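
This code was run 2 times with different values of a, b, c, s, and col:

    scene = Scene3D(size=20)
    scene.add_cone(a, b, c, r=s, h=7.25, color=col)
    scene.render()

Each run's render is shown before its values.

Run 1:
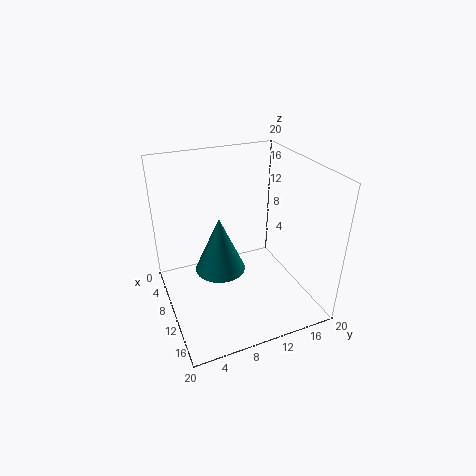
a = 12.25, b = 6.5, c = 7.5, s = 3.25, col = 'teal'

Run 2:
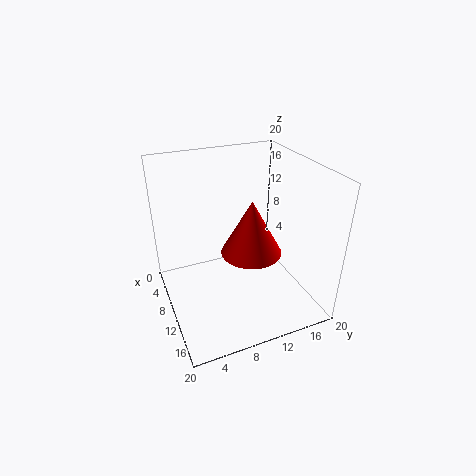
a = 12.75, b = 10.75, c = 9.25, s = 4, col = 'red'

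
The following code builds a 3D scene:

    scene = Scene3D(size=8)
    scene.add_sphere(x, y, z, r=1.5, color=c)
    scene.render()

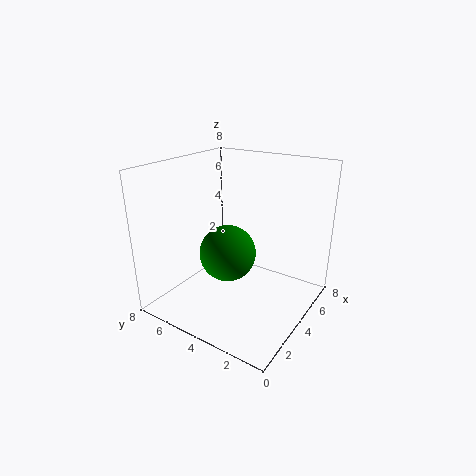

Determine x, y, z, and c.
x = 3
y = 4
z = 3.5
c = 'green'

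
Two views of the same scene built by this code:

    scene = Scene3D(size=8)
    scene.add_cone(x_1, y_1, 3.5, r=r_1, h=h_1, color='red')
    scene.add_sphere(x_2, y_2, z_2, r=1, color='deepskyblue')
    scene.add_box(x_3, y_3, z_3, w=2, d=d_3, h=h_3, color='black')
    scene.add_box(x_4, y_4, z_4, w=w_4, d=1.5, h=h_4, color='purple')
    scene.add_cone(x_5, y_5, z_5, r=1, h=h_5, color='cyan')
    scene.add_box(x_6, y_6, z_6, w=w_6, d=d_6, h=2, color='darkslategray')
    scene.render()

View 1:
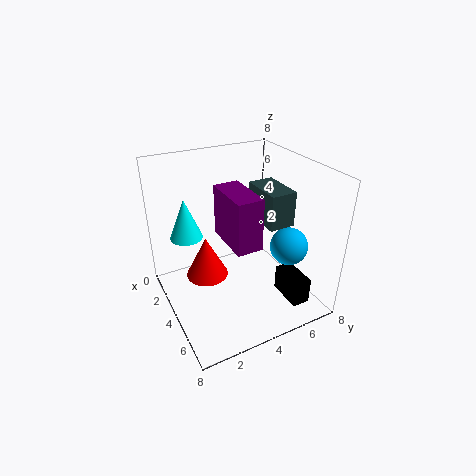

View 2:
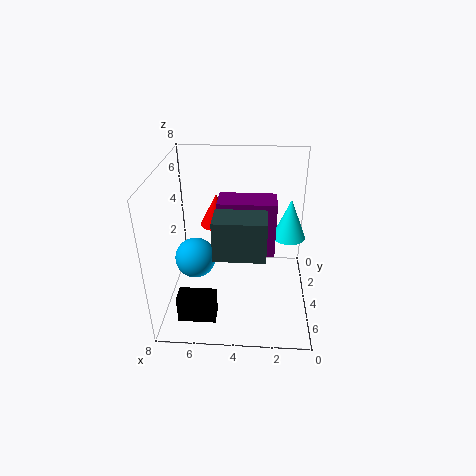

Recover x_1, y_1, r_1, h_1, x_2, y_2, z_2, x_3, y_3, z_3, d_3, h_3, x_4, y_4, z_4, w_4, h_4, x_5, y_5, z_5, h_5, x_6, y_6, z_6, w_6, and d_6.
x_1 = 5.5, y_1 = 1.5, r_1 = 1, h_1 = 2, x_2 = 6, y_2 = 6, z_2 = 4, x_3 = 5, y_3 = 6, z_3 = 0.5, d_3 = 1, h_3 = 1.5, x_4 = 2, y_4 = 3.5, z_4 = 3.5, w_4 = 3, h_4 = 3, x_5 = 1, y_5 = 2, z_5 = 3, h_5 = 2.5, x_6 = 2.5, y_6 = 5.5, z_6 = 4.5, w_6 = 2.5, d_6 = 1.5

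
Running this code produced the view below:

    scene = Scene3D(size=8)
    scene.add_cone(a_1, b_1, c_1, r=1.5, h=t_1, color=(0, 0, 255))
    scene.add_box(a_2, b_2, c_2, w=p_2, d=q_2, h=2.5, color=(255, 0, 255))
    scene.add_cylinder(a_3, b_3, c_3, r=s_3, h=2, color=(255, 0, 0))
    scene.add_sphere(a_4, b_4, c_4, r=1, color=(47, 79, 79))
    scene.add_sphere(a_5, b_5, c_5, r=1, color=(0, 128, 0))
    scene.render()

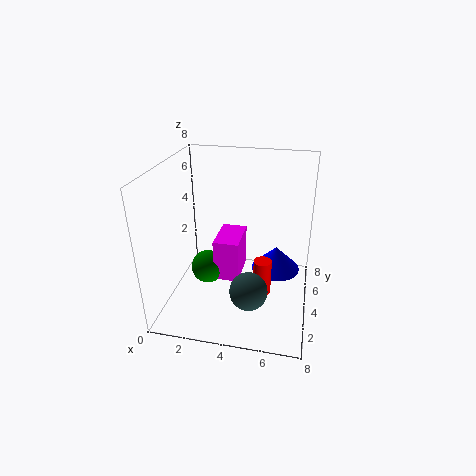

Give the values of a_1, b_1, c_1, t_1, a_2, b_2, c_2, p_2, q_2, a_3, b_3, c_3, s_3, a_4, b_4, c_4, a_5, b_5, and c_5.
a_1 = 6
b_1 = 6
c_1 = 1
t_1 = 1.5
a_2 = 2.5
b_2 = 4
c_2 = 1
p_2 = 1.5
q_2 = 2.5
a_3 = 5.5
b_3 = 3.5
c_3 = 1
s_3 = 0.5
a_4 = 5
b_4 = 2
c_4 = 2
a_5 = 2
b_5 = 4.5
c_5 = 1.5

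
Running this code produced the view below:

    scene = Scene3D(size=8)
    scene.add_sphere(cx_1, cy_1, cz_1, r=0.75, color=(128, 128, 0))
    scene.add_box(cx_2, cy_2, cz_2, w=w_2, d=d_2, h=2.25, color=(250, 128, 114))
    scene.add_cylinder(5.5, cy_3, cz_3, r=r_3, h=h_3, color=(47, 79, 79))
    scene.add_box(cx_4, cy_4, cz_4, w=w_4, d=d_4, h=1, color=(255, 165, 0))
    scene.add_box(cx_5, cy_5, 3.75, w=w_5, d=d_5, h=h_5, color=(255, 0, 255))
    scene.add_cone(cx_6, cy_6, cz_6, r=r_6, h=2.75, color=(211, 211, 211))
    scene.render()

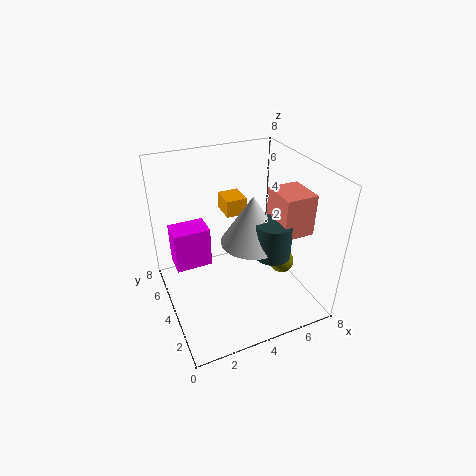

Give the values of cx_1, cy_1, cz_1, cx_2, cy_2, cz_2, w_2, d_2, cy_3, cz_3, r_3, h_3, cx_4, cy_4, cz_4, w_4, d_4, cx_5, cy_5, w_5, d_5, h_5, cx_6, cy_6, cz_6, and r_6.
cx_1 = 7; cy_1 = 4; cz_1 = 1.5; cx_2 = 5.75; cy_2 = 2; cz_2 = 4.5; w_2 = 1.75; d_2 = 2; cy_3 = 2.75; cz_3 = 3.25; r_3 = 1; h_3 = 2; cx_4 = 4; cy_4 = 5.5; cz_4 = 4.5; w_4 = 1.25; d_4 = 1.5; cx_5 = 0.25; cy_5 = 2.75; w_5 = 1.75; d_5 = 1.25; h_5 = 2; cx_6 = 4.75; cy_6 = 3.75; cz_6 = 3.75; r_6 = 1.75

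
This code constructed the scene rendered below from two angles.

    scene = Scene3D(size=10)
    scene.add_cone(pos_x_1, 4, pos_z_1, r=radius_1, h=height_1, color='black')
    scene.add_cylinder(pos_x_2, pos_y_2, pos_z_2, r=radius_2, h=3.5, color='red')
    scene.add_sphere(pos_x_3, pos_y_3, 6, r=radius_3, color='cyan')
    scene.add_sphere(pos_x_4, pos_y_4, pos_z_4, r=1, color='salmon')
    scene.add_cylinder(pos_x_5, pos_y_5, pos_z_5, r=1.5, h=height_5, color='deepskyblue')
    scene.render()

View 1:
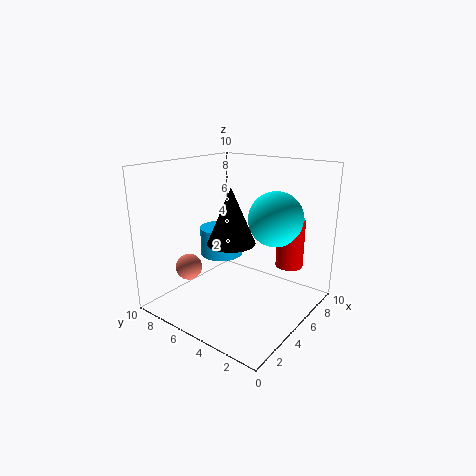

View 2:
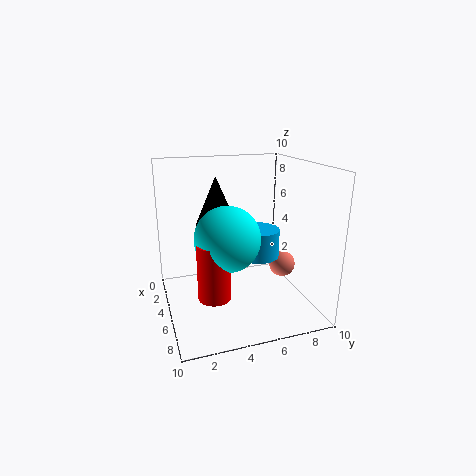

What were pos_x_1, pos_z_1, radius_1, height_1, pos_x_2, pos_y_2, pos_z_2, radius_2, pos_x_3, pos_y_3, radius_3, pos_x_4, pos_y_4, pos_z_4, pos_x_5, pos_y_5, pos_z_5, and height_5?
pos_x_1 = 3
pos_z_1 = 5.5
radius_1 = 1.5
height_1 = 3.5
pos_x_2 = 8
pos_y_2 = 2.5
pos_z_2 = 2.5
radius_2 = 1
pos_x_3 = 7.5
pos_y_3 = 3.5
radius_3 = 2
pos_x_4 = 4
pos_y_4 = 9
pos_z_4 = 2
pos_x_5 = 5
pos_y_5 = 6.5
pos_z_5 = 3.5
height_5 = 2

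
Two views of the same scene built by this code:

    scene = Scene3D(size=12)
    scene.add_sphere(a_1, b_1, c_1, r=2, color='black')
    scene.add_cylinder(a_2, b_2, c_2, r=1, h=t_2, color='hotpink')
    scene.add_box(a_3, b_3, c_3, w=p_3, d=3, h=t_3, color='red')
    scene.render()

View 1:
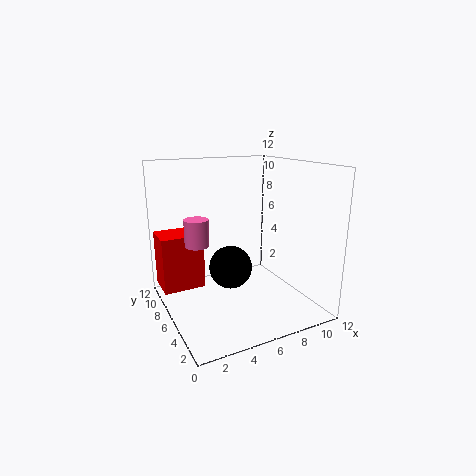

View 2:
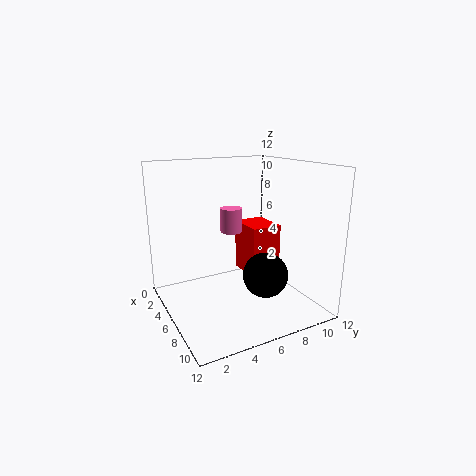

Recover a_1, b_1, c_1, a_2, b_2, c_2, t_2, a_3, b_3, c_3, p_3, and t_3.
a_1 = 6.5; b_1 = 8.5; c_1 = 2.25; a_2 = 2.75; b_2 = 7; c_2 = 5.5; t_2 = 2.25; a_3 = 0.25; b_3 = 8.75; c_3 = 0.75; p_3 = 3.75; t_3 = 5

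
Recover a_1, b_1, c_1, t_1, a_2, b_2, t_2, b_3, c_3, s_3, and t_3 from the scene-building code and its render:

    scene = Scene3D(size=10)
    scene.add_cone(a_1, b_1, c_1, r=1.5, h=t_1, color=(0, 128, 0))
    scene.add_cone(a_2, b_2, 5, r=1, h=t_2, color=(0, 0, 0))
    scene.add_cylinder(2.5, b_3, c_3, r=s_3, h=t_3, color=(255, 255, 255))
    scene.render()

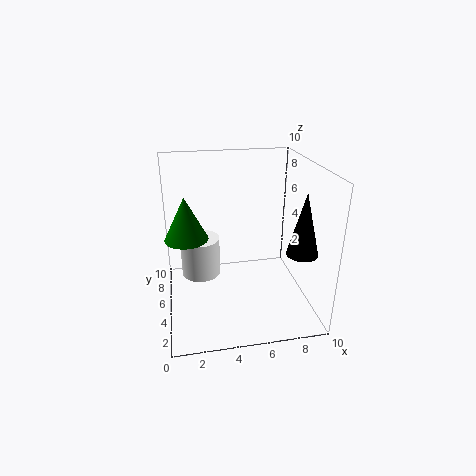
a_1 = 1.5; b_1 = 5.5; c_1 = 5; t_1 = 3; a_2 = 8.5; b_2 = 2; t_2 = 4; b_3 = 7.5; c_3 = 1; s_3 = 1.5; t_3 = 3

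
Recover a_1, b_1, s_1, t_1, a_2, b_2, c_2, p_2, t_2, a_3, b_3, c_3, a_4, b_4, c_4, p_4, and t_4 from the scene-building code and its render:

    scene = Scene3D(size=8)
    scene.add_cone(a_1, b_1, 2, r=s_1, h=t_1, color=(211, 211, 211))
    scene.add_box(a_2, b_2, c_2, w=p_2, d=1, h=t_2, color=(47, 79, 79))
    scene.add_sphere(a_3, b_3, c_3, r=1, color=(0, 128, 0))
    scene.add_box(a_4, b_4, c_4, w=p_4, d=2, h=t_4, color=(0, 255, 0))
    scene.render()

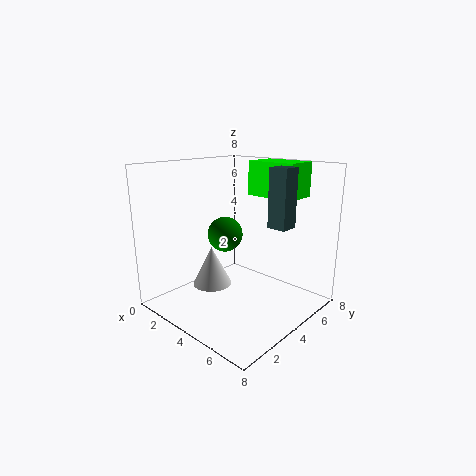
a_1 = 4, b_1 = 2, s_1 = 1, t_1 = 2, a_2 = 6, b_2 = 4, c_2 = 5, p_2 = 1, t_2 = 3, a_3 = 3, b_3 = 4, c_3 = 4, a_4 = 3, b_4 = 6, c_4 = 6, p_4 = 3, t_4 = 2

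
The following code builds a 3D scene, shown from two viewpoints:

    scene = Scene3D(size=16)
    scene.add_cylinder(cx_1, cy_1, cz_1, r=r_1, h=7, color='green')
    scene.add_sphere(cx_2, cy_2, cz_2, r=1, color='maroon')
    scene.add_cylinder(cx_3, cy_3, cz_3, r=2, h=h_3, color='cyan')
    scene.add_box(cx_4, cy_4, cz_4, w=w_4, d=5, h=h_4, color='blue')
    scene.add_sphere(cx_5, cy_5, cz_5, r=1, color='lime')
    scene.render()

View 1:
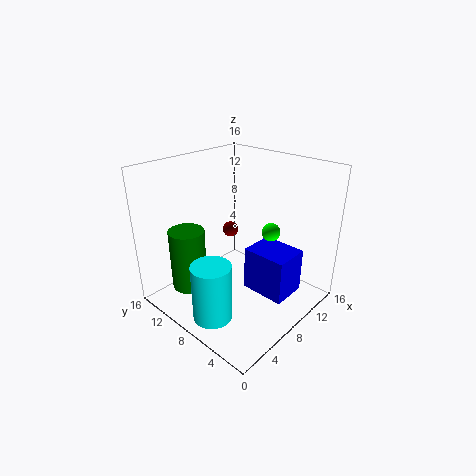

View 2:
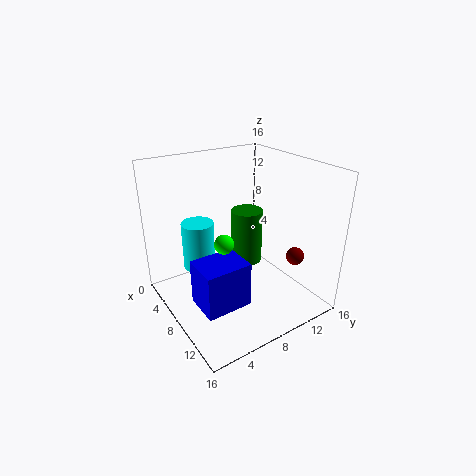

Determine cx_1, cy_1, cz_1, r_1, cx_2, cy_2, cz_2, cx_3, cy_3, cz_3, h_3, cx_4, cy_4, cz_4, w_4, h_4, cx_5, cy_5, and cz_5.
cx_1 = 4
cy_1 = 12
cz_1 = 2
r_1 = 2
cx_2 = 12
cy_2 = 13
cz_2 = 6
cx_3 = 2
cy_3 = 6
cz_3 = 2
h_3 = 6
cx_4 = 8
cy_4 = 2
cz_4 = 2
w_4 = 4
h_4 = 5
cx_5 = 10
cy_5 = 5
cz_5 = 9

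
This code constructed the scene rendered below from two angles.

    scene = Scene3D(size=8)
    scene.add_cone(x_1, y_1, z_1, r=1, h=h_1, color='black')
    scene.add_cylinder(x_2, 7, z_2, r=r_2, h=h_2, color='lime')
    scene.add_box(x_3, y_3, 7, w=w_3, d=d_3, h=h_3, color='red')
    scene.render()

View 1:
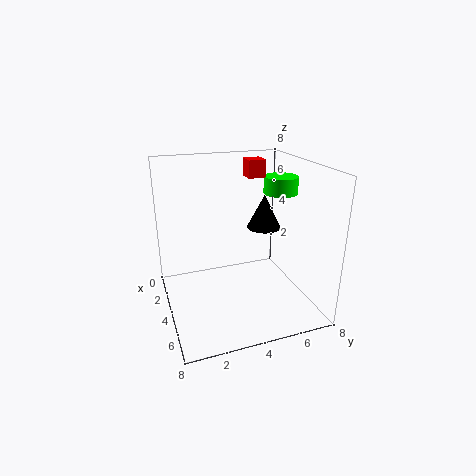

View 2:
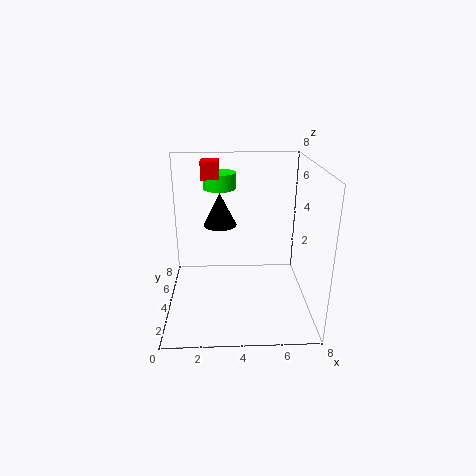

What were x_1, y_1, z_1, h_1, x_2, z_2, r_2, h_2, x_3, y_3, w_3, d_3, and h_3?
x_1 = 3, y_1 = 6, z_1 = 4, h_1 = 2, x_2 = 3, z_2 = 6, r_2 = 1, h_2 = 1, x_3 = 2, y_3 = 5, w_3 = 1, d_3 = 1, h_3 = 1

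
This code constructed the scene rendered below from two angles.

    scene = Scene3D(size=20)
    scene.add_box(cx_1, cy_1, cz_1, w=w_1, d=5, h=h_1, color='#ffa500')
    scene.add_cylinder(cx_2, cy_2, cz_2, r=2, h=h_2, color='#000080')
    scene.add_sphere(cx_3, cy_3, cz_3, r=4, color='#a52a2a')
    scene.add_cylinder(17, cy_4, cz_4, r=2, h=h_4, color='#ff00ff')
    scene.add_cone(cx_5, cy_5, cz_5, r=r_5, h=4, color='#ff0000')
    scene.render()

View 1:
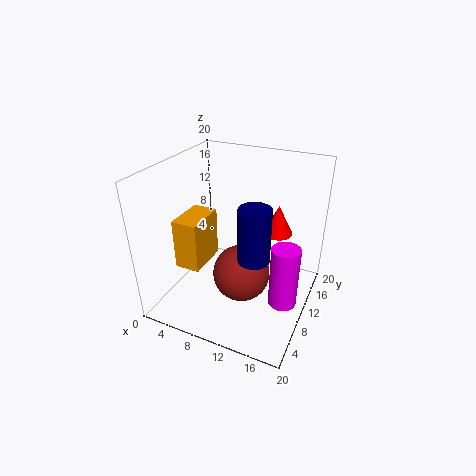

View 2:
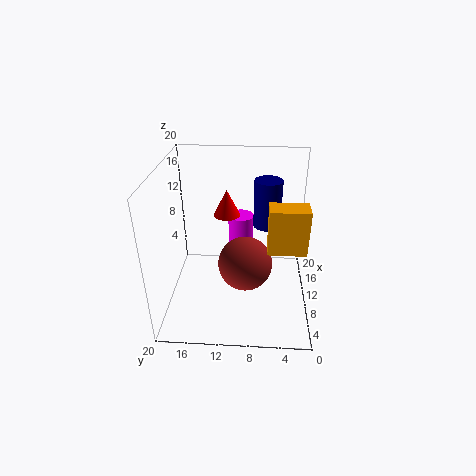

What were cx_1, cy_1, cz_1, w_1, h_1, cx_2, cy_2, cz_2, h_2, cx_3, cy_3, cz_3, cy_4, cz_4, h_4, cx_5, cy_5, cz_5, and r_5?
cx_1 = 6; cy_1 = 1; cz_1 = 10; w_1 = 3; h_1 = 6; cx_2 = 14; cy_2 = 6; cz_2 = 10; h_2 = 7; cx_3 = 11; cy_3 = 9; cz_3 = 5; cy_4 = 10; cz_4 = 1; h_4 = 9; cx_5 = 15; cy_5 = 12; cz_5 = 11; r_5 = 2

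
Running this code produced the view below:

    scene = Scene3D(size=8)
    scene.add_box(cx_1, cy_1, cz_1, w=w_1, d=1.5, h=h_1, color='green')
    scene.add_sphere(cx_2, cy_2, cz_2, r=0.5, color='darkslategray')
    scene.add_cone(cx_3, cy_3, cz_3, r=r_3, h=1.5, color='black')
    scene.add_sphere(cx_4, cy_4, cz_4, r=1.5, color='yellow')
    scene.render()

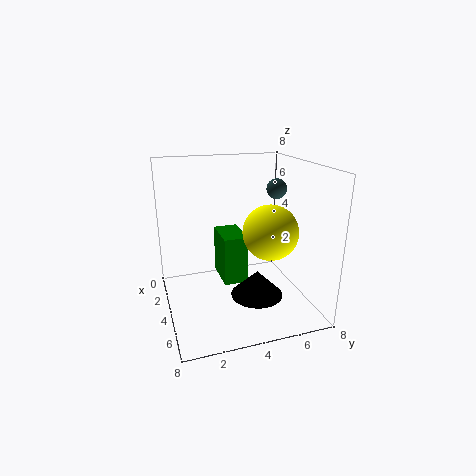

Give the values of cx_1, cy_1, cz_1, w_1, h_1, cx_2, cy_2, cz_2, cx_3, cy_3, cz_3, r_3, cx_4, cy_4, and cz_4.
cx_1 = 0.5; cy_1 = 3.5; cz_1 = 0.5; w_1 = 2.5; h_1 = 3; cx_2 = 5.5; cy_2 = 5.5; cz_2 = 7; cx_3 = 4.5; cy_3 = 5; cz_3 = 0.5; r_3 = 1.5; cx_4 = 5; cy_4 = 5.5; cz_4 = 4.5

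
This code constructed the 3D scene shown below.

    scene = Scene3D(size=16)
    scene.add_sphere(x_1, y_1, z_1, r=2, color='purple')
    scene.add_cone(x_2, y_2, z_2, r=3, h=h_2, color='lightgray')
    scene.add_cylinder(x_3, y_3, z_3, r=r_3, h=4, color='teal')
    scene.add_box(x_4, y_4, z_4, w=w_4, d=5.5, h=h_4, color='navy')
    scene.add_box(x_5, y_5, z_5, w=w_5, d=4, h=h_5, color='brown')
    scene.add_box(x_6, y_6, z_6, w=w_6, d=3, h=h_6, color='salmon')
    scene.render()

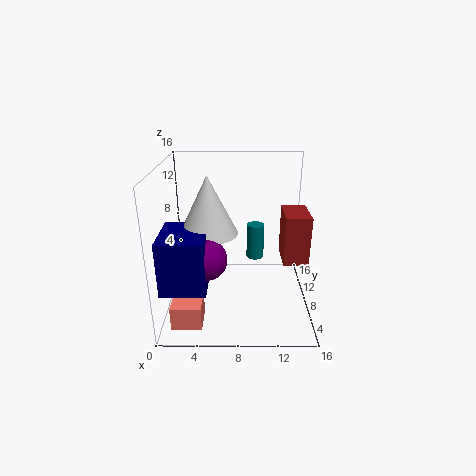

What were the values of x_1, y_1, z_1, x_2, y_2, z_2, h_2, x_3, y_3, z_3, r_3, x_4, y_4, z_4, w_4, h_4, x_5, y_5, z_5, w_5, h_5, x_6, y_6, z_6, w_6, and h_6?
x_1 = 5
y_1 = 3
z_1 = 8
x_2 = 5
y_2 = 6
z_2 = 9.5
h_2 = 6
x_3 = 10
y_3 = 9.5
z_3 = 5
r_3 = 1
x_4 = 0.5
y_4 = 1
z_4 = 5
w_4 = 4.5
h_4 = 5.5
x_5 = 12.5
y_5 = 3.5
z_5 = 7
w_5 = 2.5
h_5 = 5
x_6 = 1.5
y_6 = 0.5
z_6 = 1.5
w_6 = 3
h_6 = 2.5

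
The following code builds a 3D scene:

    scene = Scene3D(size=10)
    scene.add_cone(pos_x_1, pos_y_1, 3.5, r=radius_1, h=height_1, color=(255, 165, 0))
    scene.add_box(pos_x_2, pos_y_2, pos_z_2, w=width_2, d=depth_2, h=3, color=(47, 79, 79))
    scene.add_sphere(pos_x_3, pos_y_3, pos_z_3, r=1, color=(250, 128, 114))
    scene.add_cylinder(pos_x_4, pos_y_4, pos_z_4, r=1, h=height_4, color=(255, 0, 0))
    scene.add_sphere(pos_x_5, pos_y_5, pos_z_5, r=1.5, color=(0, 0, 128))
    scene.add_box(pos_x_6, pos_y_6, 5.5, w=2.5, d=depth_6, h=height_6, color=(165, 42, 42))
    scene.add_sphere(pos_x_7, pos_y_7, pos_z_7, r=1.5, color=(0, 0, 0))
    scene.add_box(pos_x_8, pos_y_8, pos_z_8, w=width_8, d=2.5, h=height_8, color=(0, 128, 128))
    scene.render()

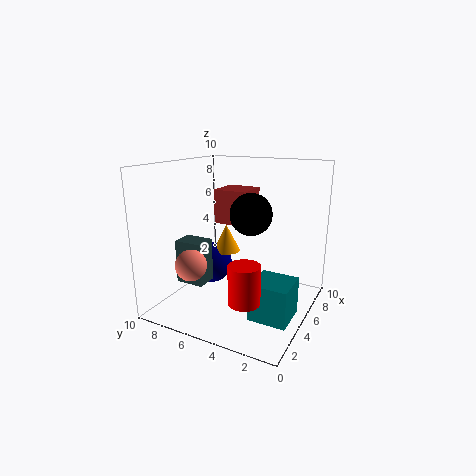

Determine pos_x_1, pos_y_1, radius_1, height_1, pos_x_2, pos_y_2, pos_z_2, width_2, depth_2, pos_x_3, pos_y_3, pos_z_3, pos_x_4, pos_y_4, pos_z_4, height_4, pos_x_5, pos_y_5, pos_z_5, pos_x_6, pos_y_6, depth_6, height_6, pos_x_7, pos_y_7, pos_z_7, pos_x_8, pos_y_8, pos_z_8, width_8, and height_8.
pos_x_1 = 6
pos_y_1 = 6.5
radius_1 = 1
height_1 = 2
pos_x_2 = 2.5
pos_y_2 = 6.5
pos_z_2 = 2
width_2 = 1.5
depth_2 = 2
pos_x_3 = 1.5
pos_y_3 = 6.5
pos_z_3 = 4
pos_x_4 = 2
pos_y_4 = 3
pos_z_4 = 2
height_4 = 2.5
pos_x_5 = 5.5
pos_y_5 = 7.5
pos_z_5 = 2.5
pos_x_6 = 6
pos_y_6 = 5
depth_6 = 2.5
height_6 = 2.5
pos_x_7 = 6
pos_y_7 = 4.5
pos_z_7 = 6.5
pos_x_8 = 2.5
pos_y_8 = 0.5
pos_z_8 = 0.5
width_8 = 2.5
height_8 = 2.5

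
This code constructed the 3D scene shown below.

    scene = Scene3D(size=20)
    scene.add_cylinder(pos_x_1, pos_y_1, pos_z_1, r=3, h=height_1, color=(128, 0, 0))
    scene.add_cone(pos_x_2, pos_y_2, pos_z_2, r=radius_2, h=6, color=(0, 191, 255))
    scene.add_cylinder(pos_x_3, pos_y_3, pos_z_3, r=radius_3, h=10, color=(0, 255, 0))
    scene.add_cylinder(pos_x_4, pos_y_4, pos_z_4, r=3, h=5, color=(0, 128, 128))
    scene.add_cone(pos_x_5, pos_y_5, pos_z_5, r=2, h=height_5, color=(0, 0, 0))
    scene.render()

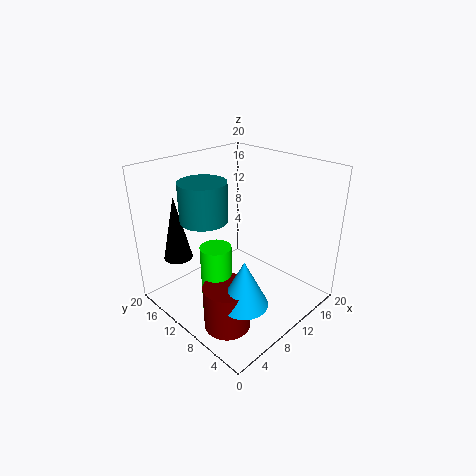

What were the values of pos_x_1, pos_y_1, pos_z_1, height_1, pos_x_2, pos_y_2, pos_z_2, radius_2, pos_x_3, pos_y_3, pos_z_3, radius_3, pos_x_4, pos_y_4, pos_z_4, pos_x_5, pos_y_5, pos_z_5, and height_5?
pos_x_1 = 4
pos_y_1 = 6
pos_z_1 = 1
height_1 = 6
pos_x_2 = 5
pos_y_2 = 4
pos_z_2 = 5
radius_2 = 3
pos_x_3 = 5
pos_y_3 = 9
pos_z_3 = 1
radius_3 = 2
pos_x_4 = 5
pos_y_4 = 11
pos_z_4 = 14
pos_x_5 = 4
pos_y_5 = 16
pos_z_5 = 7
height_5 = 9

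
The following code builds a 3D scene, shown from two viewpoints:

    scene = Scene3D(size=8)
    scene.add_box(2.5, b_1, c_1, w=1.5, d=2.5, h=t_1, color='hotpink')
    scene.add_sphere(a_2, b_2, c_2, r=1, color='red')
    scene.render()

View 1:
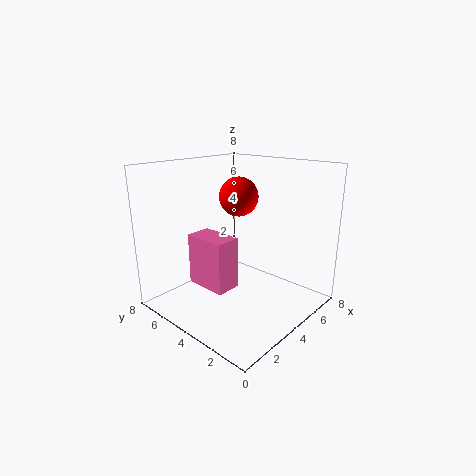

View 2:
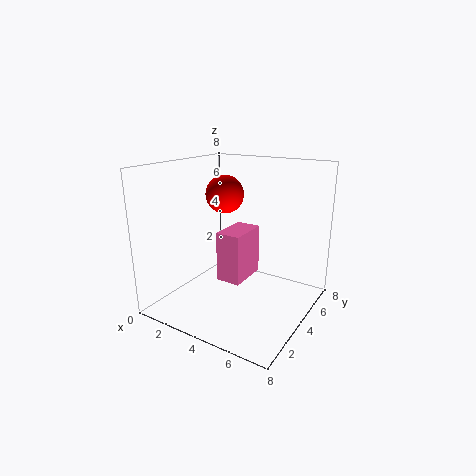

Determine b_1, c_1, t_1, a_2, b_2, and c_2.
b_1 = 4; c_1 = 1; t_1 = 3; a_2 = 3.5; b_2 = 3.5; c_2 = 6.5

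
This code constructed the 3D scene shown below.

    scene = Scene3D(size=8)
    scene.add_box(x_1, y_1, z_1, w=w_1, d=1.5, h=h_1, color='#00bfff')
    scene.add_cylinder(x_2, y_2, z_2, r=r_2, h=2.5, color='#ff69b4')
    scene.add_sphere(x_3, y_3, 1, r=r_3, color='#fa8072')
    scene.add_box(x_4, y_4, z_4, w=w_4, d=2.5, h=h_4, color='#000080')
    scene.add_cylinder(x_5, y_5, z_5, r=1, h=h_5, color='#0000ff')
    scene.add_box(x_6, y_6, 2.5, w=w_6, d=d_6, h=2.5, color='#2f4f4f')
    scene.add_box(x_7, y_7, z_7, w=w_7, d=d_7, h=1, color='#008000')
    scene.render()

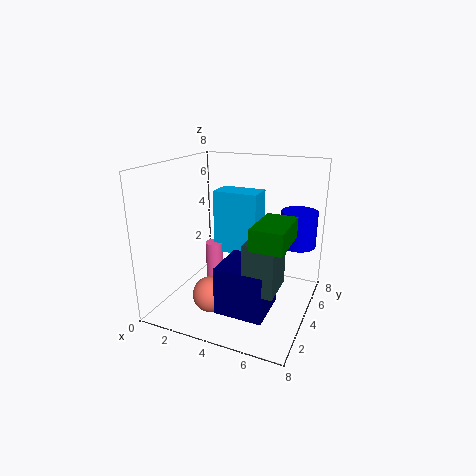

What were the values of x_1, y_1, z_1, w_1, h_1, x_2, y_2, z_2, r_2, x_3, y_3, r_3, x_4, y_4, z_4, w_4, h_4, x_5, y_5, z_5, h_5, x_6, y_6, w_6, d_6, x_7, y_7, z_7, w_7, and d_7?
x_1 = 2.5; y_1 = 4; z_1 = 3; w_1 = 2.5; h_1 = 3.5; x_2 = 2.5; y_2 = 4; z_2 = 1; r_2 = 0.5; x_3 = 3; y_3 = 2.5; r_3 = 1; x_4 = 4; y_4 = 1; z_4 = 1; w_4 = 2.5; h_4 = 2.5; x_5 = 7; y_5 = 5.5; z_5 = 3.5; h_5 = 2; x_6 = 5.5; y_6 = 1; w_6 = 1.5; d_6 = 2; x_7 = 6; y_7 = 0.5; z_7 = 5; w_7 = 1.5; d_7 = 2.5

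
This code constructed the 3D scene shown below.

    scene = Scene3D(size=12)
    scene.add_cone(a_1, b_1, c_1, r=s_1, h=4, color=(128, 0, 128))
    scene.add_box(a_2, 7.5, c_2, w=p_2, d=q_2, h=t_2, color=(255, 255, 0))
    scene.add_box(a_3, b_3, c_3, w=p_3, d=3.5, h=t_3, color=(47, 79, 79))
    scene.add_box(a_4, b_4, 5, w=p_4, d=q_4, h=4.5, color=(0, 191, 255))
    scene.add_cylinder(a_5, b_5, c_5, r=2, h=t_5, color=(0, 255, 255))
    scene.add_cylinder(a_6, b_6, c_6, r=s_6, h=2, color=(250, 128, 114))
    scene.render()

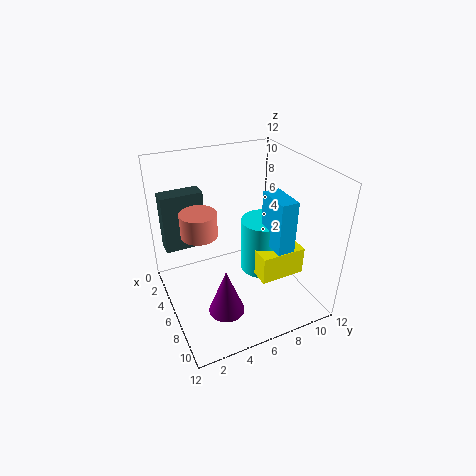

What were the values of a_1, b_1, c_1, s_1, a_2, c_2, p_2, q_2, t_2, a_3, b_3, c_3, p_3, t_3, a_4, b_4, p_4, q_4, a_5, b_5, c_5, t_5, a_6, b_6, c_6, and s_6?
a_1 = 8, b_1 = 4, c_1 = 0.5, s_1 = 1.5, a_2 = 4.5, c_2 = 2, p_2 = 3.5, q_2 = 4, t_2 = 2.5, a_3 = 2, b_3 = 0.5, c_3 = 4.5, p_3 = 1.5, t_3 = 5, a_4 = 5.5, b_4 = 8.5, p_4 = 3, q_4 = 1.5, a_5 = 5, b_5 = 9, c_5 = 1.5, t_5 = 5, a_6 = 5, b_6 = 3, c_6 = 6.5, s_6 = 1.5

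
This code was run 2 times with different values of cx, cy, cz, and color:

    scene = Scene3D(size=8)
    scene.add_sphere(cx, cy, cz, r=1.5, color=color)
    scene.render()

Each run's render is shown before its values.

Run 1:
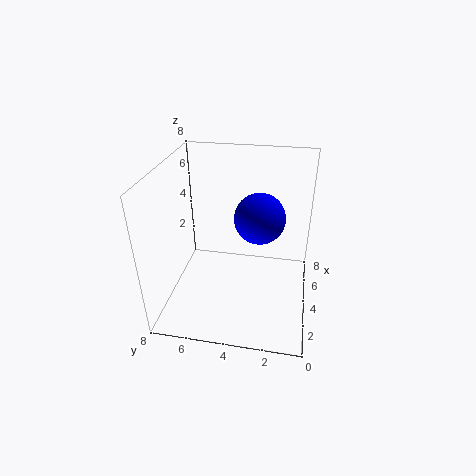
cx = 5.5
cy = 3
cz = 4.5
color = 'blue'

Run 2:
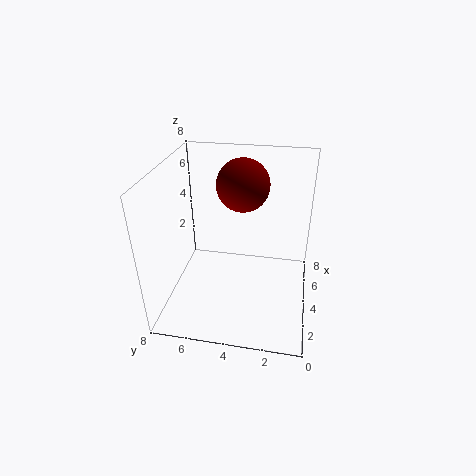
cx = 5.5
cy = 4
cz = 6.5
color = 'maroon'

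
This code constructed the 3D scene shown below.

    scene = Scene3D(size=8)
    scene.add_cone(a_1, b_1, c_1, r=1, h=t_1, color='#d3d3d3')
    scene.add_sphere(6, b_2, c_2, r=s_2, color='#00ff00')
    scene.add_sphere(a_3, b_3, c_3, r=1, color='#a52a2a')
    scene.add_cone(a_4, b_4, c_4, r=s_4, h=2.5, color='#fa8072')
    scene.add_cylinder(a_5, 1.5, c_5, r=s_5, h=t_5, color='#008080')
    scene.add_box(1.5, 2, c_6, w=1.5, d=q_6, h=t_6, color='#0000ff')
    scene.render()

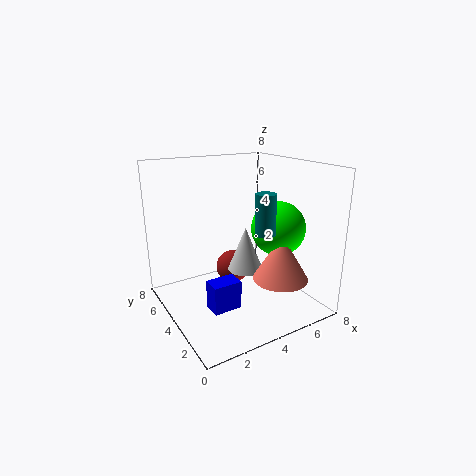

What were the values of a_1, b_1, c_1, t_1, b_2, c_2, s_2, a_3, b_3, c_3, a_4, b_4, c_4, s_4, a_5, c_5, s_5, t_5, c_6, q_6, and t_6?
a_1 = 4.5; b_1 = 4; c_1 = 2; t_1 = 2.5; b_2 = 3; c_2 = 4.5; s_2 = 1.5; a_3 = 4.5; b_3 = 5.5; c_3 = 1.5; a_4 = 5.5; b_4 = 2; c_4 = 2; s_4 = 1.5; a_5 = 4; c_5 = 5; s_5 = 0.5; t_5 = 2; c_6 = 1; q_6 = 1; t_6 = 1.5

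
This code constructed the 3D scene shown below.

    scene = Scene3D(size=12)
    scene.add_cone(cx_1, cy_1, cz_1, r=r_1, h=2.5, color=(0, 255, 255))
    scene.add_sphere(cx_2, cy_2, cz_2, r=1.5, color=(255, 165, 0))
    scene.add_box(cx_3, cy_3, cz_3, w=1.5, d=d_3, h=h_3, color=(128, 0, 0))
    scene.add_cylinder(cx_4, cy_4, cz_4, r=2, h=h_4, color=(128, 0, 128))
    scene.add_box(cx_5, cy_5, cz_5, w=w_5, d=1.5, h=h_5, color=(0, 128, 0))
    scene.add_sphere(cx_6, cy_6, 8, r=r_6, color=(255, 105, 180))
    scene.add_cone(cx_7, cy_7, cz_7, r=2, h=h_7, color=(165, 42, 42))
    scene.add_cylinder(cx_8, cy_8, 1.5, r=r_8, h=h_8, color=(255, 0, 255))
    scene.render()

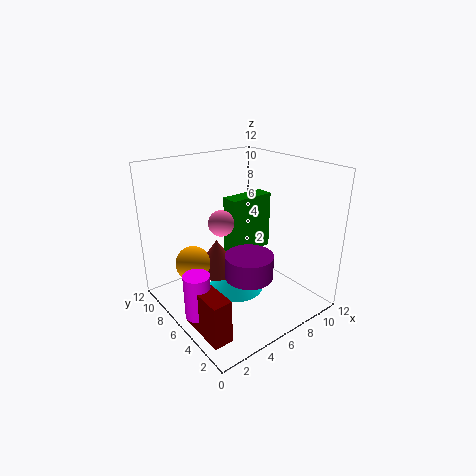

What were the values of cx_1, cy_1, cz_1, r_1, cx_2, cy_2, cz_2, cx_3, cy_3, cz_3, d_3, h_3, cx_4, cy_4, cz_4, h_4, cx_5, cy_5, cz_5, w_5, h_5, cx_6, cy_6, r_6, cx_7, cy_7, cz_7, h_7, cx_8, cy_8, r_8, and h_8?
cx_1 = 6.5; cy_1 = 7; cz_1 = 0.5; r_1 = 2.5; cx_2 = 3; cy_2 = 8.5; cz_2 = 3.5; cx_3 = 0.5; cy_3 = 1.5; cz_3 = 0.5; d_3 = 4; h_3 = 3.5; cx_4 = 6; cy_4 = 4.5; cz_4 = 3; h_4 = 2; cx_5 = 6; cy_5 = 6.5; cz_5 = 4; w_5 = 4; h_5 = 5; cx_6 = 4; cy_6 = 5.5; r_6 = 1; cx_7 = 5.5; cy_7 = 8.5; cz_7 = 2; h_7 = 3; cx_8 = 1; cy_8 = 4.5; r_8 = 1; h_8 = 3.5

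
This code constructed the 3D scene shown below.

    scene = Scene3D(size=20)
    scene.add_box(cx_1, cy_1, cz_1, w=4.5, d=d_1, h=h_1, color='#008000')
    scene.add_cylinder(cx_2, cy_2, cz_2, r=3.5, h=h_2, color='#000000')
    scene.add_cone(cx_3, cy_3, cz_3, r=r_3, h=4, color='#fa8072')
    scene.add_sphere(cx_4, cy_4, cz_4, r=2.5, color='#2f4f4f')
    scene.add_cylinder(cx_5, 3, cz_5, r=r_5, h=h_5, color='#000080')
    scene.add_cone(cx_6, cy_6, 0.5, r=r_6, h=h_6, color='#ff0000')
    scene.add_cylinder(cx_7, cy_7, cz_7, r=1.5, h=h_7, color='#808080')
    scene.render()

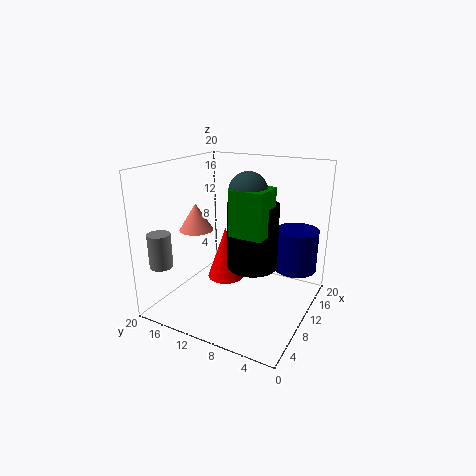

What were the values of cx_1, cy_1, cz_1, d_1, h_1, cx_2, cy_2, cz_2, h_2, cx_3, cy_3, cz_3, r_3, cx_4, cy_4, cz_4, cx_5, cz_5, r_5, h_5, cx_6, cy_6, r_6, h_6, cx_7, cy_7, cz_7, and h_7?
cx_1 = 6.5
cy_1 = 5
cz_1 = 11.5
d_1 = 4.5
h_1 = 6
cx_2 = 10.5
cy_2 = 8
cz_2 = 6
h_2 = 9
cx_3 = 10
cy_3 = 17
cz_3 = 10
r_3 = 2.5
cx_4 = 9
cy_4 = 8
cz_4 = 17
cx_5 = 14.5
cz_5 = 5
r_5 = 3
h_5 = 6
cx_6 = 15
cy_6 = 15
r_6 = 3
h_6 = 8.5
cx_7 = 2
cy_7 = 17
cz_7 = 7.5
h_7 = 4.5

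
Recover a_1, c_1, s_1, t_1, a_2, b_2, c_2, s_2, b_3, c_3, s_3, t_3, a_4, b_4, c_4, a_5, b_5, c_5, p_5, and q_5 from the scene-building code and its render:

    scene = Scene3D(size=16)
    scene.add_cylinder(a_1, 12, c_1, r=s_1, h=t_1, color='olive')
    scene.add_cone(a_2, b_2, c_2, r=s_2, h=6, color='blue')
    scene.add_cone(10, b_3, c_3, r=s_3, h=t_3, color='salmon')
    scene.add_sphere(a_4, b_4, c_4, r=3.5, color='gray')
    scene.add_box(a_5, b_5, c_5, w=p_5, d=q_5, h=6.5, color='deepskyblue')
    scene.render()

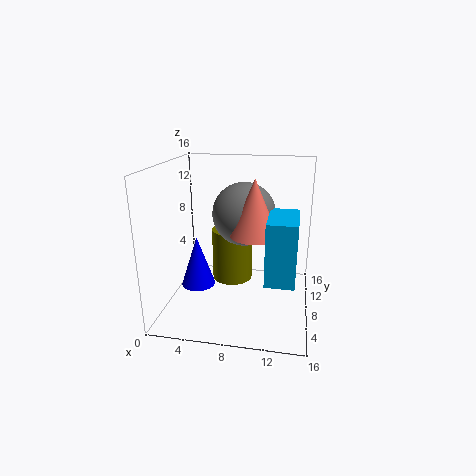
a_1 = 6.5, c_1 = 1, s_1 = 2.5, t_1 = 6.5, a_2 = 3, b_2 = 8.5, c_2 = 1.5, s_2 = 2, b_3 = 6.5, c_3 = 9, s_3 = 2.5, t_3 = 6, a_4 = 8.5, b_4 = 9, c_4 = 10.5, a_5 = 11.5, b_5 = 3, c_5 = 5, p_5 = 3, q_5 = 5.5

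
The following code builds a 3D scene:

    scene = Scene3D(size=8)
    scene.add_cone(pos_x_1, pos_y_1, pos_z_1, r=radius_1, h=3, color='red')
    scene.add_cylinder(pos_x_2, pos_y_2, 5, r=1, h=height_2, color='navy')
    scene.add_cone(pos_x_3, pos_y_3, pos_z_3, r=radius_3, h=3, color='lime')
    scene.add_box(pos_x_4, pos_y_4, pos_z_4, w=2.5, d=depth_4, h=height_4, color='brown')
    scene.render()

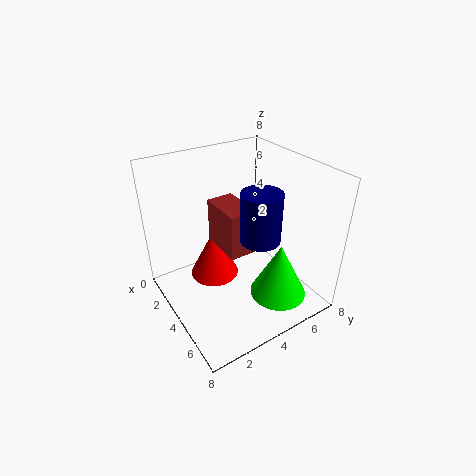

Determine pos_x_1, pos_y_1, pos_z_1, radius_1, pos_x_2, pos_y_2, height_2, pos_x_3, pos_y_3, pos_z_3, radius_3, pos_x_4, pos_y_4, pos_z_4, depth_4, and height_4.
pos_x_1 = 2, pos_y_1 = 3.5, pos_z_1 = 0.5, radius_1 = 1.5, pos_x_2 = 6, pos_y_2 = 4, height_2 = 2.5, pos_x_3 = 6.5, pos_y_3 = 5, pos_z_3 = 1.5, radius_3 = 1.5, pos_x_4 = 2.5, pos_y_4 = 3, pos_z_4 = 3.5, depth_4 = 1.5, height_4 = 2.5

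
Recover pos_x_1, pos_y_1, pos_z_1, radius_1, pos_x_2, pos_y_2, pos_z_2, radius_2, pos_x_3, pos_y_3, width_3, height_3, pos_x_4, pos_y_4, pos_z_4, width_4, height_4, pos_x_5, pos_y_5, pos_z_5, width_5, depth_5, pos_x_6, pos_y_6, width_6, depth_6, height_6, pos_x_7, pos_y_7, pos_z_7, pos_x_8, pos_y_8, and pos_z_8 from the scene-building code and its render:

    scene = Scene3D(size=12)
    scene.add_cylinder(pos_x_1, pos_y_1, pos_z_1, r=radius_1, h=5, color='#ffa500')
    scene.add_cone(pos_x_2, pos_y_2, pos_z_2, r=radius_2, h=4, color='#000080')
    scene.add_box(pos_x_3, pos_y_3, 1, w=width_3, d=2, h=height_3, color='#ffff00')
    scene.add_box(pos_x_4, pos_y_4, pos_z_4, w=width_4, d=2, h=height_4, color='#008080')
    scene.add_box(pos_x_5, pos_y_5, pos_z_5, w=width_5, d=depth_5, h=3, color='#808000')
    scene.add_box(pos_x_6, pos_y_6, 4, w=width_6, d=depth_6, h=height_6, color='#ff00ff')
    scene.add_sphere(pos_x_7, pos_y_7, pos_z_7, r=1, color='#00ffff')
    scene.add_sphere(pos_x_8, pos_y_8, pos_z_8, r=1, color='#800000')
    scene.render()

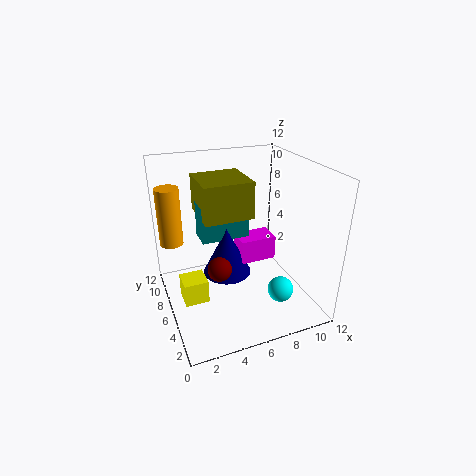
pos_x_1 = 1
pos_y_1 = 9
pos_z_1 = 5
radius_1 = 1
pos_x_2 = 5
pos_y_2 = 6
pos_z_2 = 3
radius_2 = 2
pos_x_3 = 1
pos_y_3 = 5
width_3 = 2
height_3 = 2
pos_x_4 = 3
pos_y_4 = 6
pos_z_4 = 6
width_4 = 4
height_4 = 3
pos_x_5 = 3
pos_y_5 = 5
pos_z_5 = 8
width_5 = 4
depth_5 = 4
pos_x_6 = 6
pos_y_6 = 5
width_6 = 3
depth_6 = 2
height_6 = 2
pos_x_7 = 8
pos_y_7 = 2
pos_z_7 = 3
pos_x_8 = 4
pos_y_8 = 5
pos_z_8 = 4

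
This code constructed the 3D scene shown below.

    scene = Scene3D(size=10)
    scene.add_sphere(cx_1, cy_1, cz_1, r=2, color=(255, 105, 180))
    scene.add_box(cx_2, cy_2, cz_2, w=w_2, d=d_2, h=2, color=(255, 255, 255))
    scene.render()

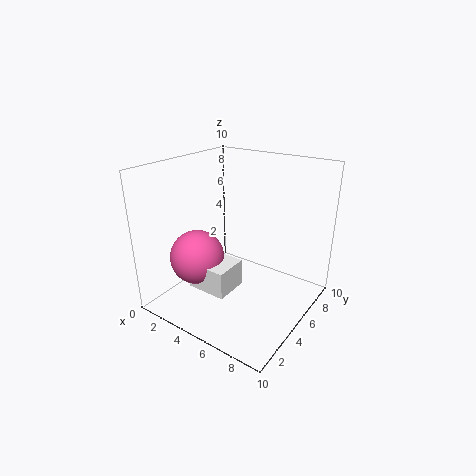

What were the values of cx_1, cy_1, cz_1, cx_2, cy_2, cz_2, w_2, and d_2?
cx_1 = 2; cy_1 = 4; cz_1 = 3; cx_2 = 2; cy_2 = 3; cz_2 = 1; w_2 = 3; d_2 = 2.5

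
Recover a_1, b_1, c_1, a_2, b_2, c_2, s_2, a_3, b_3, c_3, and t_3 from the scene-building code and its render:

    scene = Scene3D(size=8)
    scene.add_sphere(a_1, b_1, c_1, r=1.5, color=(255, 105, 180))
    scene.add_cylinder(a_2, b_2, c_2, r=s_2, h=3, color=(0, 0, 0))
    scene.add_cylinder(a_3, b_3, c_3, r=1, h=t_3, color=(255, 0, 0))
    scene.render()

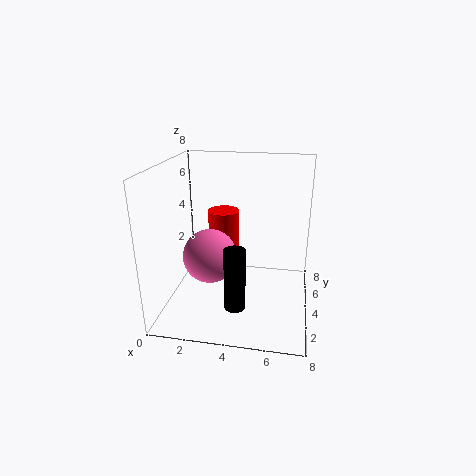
a_1 = 2.5
b_1 = 3.5
c_1 = 3
a_2 = 4.5
b_2 = 0.5
c_2 = 2
s_2 = 0.5
a_3 = 2.5
b_3 = 7
c_3 = 0.5
t_3 = 4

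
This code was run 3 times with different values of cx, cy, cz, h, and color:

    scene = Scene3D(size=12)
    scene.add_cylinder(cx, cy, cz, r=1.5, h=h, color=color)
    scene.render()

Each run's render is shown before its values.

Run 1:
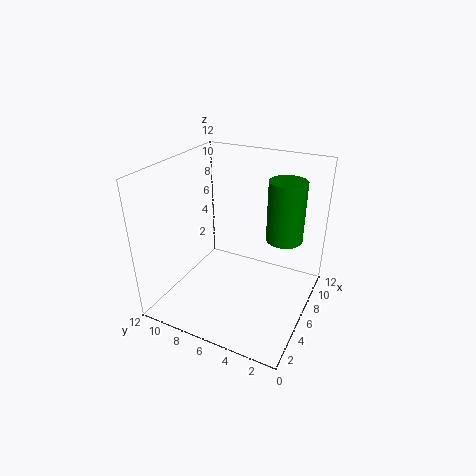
cx = 7.5, cy = 2.5, cz = 6, h = 5, color = 'green'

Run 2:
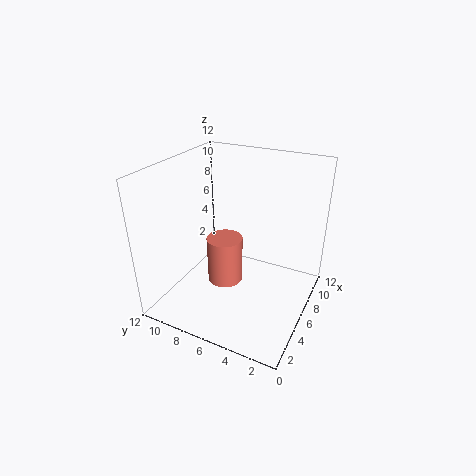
cx = 5.5, cy = 7, cz = 2, h = 4, color = 'salmon'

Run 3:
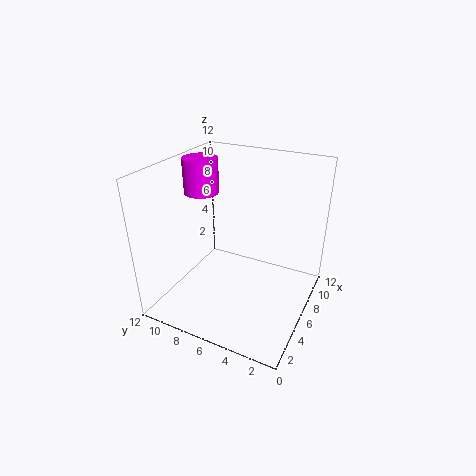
cx = 7, cy = 10, cz = 9, h = 3, color = 'magenta'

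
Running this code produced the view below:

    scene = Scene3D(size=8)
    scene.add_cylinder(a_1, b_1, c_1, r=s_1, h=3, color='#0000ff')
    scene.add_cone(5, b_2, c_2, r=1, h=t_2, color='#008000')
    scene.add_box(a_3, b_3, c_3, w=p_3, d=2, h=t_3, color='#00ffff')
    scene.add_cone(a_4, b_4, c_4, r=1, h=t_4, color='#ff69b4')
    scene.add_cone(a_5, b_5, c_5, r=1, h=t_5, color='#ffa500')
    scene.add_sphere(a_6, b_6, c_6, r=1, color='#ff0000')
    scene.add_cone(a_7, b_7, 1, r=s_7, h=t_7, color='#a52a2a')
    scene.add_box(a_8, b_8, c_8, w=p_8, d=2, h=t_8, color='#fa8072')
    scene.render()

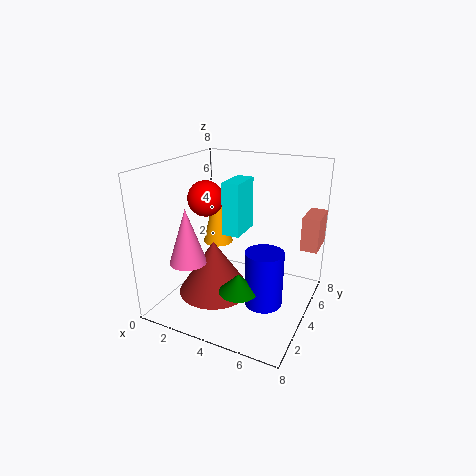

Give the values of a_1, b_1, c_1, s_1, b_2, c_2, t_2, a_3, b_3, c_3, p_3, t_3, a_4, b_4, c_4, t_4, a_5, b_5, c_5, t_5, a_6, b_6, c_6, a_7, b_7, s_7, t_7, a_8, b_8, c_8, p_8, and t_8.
a_1 = 6, b_1 = 3, c_1 = 1, s_1 = 1, b_2 = 2, c_2 = 2, t_2 = 1, a_3 = 3, b_3 = 4, c_3 = 4, p_3 = 1, t_3 = 3, a_4 = 2, b_4 = 2, c_4 = 3, t_4 = 3, a_5 = 1, b_5 = 7, c_5 = 2, t_5 = 4, a_6 = 2, b_6 = 4, c_6 = 6, a_7 = 3, b_7 = 3, s_7 = 2, t_7 = 3, a_8 = 7, b_8 = 6, c_8 = 3, p_8 = 1, t_8 = 2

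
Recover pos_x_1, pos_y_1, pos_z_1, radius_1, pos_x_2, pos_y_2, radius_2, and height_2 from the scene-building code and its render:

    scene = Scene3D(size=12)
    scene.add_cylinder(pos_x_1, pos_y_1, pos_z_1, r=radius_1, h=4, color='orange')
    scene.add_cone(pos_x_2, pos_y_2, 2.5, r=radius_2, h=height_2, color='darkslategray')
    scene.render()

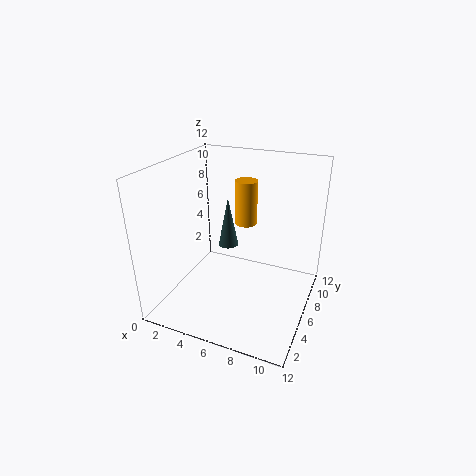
pos_x_1 = 5.5; pos_y_1 = 9; pos_z_1 = 6; radius_1 = 1; pos_x_2 = 3; pos_y_2 = 10.5; radius_2 = 1; height_2 = 5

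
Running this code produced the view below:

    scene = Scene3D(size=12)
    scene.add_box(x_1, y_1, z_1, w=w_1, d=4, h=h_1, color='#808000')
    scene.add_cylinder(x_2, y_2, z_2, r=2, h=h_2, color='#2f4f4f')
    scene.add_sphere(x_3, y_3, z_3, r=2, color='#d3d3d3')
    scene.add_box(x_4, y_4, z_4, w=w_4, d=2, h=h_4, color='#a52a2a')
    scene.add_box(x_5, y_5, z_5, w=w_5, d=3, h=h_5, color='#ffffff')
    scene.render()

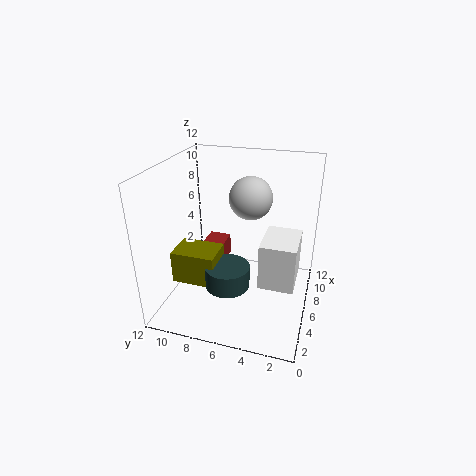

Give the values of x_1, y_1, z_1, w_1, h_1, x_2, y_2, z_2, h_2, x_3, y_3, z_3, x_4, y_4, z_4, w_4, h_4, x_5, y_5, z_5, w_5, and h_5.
x_1 = 5
y_1 = 8
z_1 = 1
w_1 = 3
h_1 = 3
x_2 = 6
y_2 = 7
z_2 = 1
h_2 = 2
x_3 = 10
y_3 = 6
z_3 = 8
x_4 = 8
y_4 = 8
z_4 = 2
w_4 = 2
h_4 = 2
x_5 = 5
y_5 = 1
z_5 = 2
w_5 = 4
h_5 = 4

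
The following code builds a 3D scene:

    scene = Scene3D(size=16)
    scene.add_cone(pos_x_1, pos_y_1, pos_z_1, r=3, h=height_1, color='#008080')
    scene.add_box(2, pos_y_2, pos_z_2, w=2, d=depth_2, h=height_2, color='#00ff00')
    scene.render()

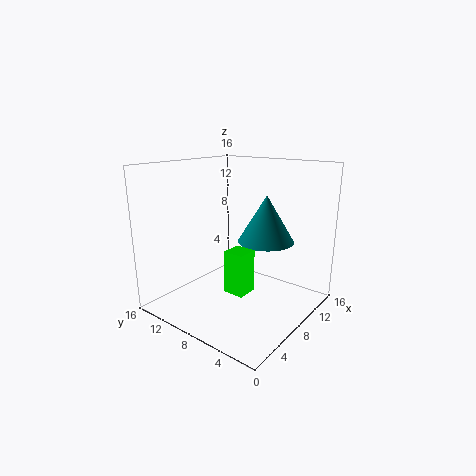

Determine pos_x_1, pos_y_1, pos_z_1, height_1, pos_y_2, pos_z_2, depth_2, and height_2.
pos_x_1 = 9, pos_y_1 = 5, pos_z_1 = 8, height_1 = 5, pos_y_2 = 3, pos_z_2 = 5, depth_2 = 2, height_2 = 4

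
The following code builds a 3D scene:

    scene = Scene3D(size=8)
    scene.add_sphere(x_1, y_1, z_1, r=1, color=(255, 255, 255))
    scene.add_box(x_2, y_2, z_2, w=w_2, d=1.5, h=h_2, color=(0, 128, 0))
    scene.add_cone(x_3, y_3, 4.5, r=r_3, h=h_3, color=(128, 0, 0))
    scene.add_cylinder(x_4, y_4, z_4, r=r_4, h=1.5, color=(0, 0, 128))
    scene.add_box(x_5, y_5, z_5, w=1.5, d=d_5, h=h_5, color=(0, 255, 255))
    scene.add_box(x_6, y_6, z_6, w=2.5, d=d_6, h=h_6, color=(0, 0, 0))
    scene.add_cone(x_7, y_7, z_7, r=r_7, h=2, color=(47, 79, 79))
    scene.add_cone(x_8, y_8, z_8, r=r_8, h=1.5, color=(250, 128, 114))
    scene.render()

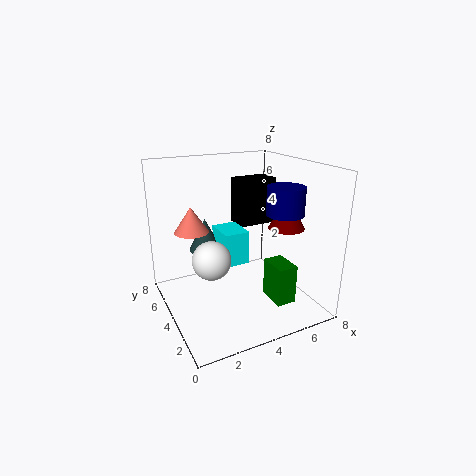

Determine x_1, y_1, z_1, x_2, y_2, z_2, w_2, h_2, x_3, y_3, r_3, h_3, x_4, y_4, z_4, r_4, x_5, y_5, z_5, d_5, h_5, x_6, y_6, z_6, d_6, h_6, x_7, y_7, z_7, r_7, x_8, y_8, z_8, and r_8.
x_1 = 2; y_1 = 3; z_1 = 3.5; x_2 = 4.5; y_2 = 0.5; z_2 = 1.5; w_2 = 1; h_2 = 2; x_3 = 6.5; y_3 = 3; r_3 = 1; h_3 = 2; x_4 = 6; y_4 = 2.5; z_4 = 5.5; r_4 = 1; x_5 = 3.5; y_5 = 4.5; z_5 = 2; d_5 = 2; h_5 = 2; x_6 = 5.5; y_6 = 6.5; z_6 = 3.5; d_6 = 1.5; h_6 = 3; x_7 = 3; y_7 = 6.5; z_7 = 2.5; r_7 = 1; x_8 = 2; y_8 = 6; z_8 = 4; r_8 = 1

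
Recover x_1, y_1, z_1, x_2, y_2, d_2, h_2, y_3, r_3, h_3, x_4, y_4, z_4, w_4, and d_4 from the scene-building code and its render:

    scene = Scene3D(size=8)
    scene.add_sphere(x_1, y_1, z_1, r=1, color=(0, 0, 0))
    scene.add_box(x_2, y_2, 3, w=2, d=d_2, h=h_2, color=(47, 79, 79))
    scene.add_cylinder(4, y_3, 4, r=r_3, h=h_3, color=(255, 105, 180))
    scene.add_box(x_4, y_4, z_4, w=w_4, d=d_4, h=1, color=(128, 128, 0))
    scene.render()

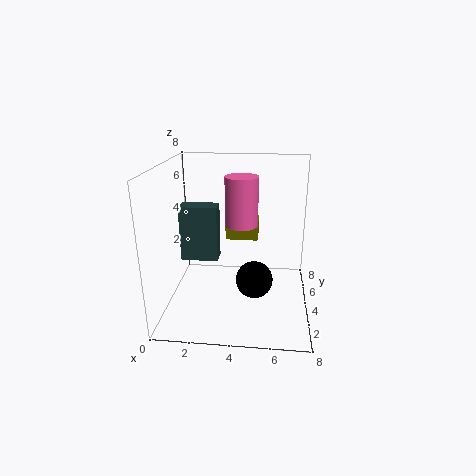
x_1 = 5, y_1 = 3, z_1 = 2, x_2 = 1, y_2 = 3, d_2 = 1, h_2 = 3, y_3 = 6, r_3 = 1, h_3 = 3, x_4 = 3, y_4 = 6, z_4 = 3, w_4 = 2, d_4 = 2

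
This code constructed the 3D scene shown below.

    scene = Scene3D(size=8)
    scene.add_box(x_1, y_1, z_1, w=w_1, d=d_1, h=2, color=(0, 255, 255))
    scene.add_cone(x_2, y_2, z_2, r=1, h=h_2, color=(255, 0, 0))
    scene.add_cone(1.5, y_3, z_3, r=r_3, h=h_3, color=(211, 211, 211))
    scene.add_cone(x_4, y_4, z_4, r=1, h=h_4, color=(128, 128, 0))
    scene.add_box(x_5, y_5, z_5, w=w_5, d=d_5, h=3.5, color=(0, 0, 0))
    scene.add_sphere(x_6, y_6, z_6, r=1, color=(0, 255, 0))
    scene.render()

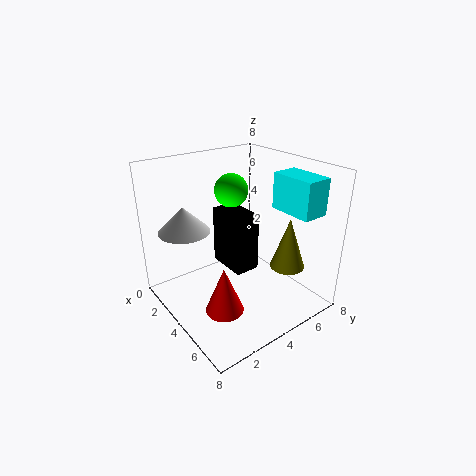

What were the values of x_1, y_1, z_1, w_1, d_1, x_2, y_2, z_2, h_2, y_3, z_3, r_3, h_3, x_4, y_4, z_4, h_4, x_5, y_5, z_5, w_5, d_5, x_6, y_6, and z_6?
x_1 = 4.5
y_1 = 6
z_1 = 5.5
w_1 = 2.5
d_1 = 1.5
x_2 = 5.5
y_2 = 2
z_2 = 1
h_2 = 2.5
y_3 = 2
z_3 = 4
r_3 = 1.5
h_3 = 1.5
x_4 = 5.5
y_4 = 6.5
z_4 = 2
h_4 = 3
x_5 = 1.5
y_5 = 4
z_5 = 1.5
w_5 = 2.5
d_5 = 1.5
x_6 = 2
y_6 = 5
z_6 = 6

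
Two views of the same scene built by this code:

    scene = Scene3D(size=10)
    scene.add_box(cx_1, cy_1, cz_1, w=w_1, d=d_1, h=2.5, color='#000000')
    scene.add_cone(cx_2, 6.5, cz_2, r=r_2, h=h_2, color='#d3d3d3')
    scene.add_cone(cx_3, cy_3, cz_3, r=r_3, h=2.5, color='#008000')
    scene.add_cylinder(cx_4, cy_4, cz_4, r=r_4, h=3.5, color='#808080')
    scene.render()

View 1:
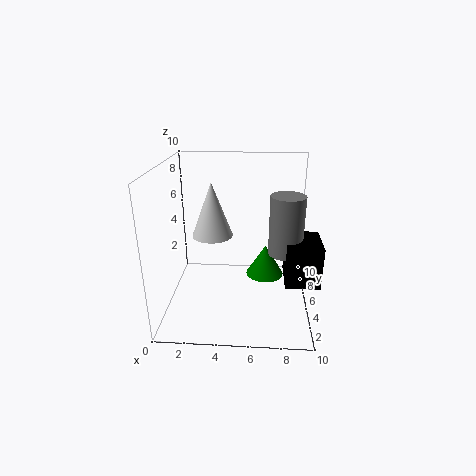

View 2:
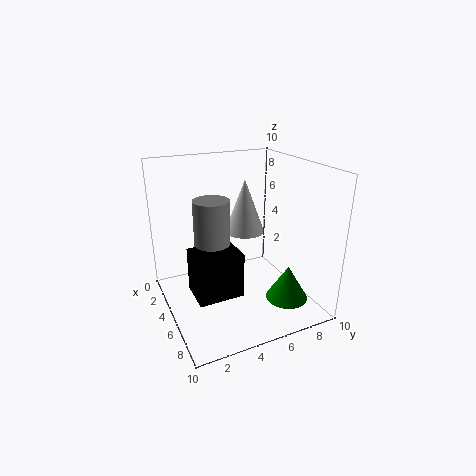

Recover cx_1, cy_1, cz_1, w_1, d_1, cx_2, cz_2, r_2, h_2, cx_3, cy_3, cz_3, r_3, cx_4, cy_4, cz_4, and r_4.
cx_1 = 8
cy_1 = 0.5
cz_1 = 4
w_1 = 2
d_1 = 2.5
cx_2 = 3
cz_2 = 4.5
r_2 = 1.5
h_2 = 4
cx_3 = 7
cy_3 = 8
cz_3 = 0.5
r_3 = 1.5
cx_4 = 8
cy_4 = 2
cz_4 = 5.5
r_4 = 1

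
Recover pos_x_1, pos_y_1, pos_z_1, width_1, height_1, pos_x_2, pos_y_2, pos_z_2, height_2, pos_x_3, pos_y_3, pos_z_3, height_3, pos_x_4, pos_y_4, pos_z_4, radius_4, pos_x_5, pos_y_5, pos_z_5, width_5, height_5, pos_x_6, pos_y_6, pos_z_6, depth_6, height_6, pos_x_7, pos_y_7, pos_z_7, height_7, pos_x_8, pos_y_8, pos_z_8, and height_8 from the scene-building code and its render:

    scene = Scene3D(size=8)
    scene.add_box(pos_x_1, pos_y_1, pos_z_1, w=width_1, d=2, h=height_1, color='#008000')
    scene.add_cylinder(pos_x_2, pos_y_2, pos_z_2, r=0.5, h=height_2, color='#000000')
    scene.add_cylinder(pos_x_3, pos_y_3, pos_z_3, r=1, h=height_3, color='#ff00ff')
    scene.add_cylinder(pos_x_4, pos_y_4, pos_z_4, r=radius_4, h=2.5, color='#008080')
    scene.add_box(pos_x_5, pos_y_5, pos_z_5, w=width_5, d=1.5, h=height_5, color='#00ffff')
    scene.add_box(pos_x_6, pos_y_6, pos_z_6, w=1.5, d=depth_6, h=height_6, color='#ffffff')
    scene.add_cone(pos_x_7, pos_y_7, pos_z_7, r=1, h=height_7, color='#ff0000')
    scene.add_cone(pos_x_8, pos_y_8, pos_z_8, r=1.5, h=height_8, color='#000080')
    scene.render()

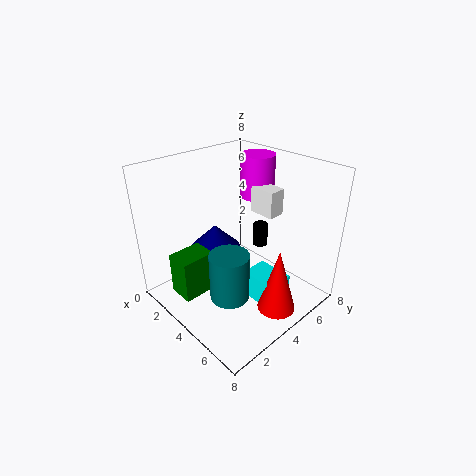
pos_x_1 = 1.5; pos_y_1 = 1; pos_z_1 = 0.5; width_1 = 1.5; height_1 = 2.5; pos_x_2 = 2.5; pos_y_2 = 7.5; pos_z_2 = 1.5; height_2 = 1.5; pos_x_3 = 3; pos_y_3 = 6.5; pos_z_3 = 5.5; height_3 = 2.5; pos_x_4 = 5.5; pos_y_4 = 2; pos_z_4 = 2; radius_4 = 1; pos_x_5 = 5; pos_y_5 = 3.5; pos_z_5 = 1; width_5 = 2; height_5 = 1.5; pos_x_6 = 3.5; pos_y_6 = 5.5; pos_z_6 = 5; depth_6 = 1; height_6 = 1.5; pos_x_7 = 7; pos_y_7 = 4; pos_z_7 = 1; height_7 = 3.5; pos_x_8 = 2; pos_y_8 = 4; pos_z_8 = 2.5; height_8 = 1.5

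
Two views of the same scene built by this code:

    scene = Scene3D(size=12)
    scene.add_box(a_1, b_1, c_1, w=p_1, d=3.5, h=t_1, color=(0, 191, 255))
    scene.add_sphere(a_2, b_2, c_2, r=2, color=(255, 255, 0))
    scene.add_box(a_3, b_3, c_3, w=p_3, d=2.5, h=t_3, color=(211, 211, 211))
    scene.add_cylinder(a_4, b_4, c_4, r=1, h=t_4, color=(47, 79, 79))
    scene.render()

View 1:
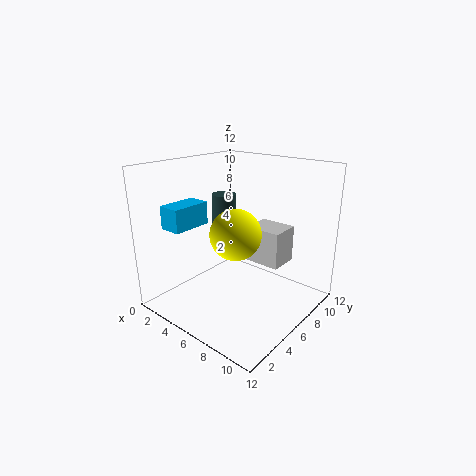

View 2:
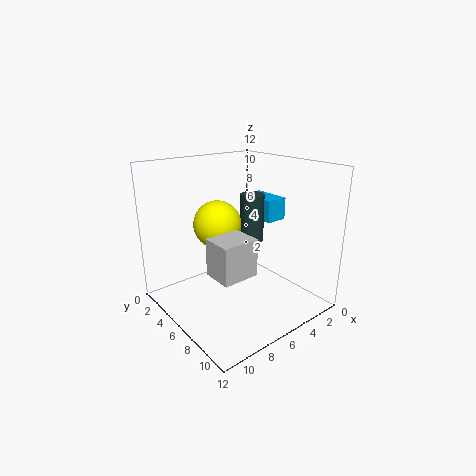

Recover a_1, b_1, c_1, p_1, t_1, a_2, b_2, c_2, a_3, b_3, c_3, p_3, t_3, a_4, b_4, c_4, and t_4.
a_1 = 0.5
b_1 = 2.5
c_1 = 6.5
p_1 = 2
t_1 = 2
a_2 = 7
b_2 = 4.5
c_2 = 7
a_3 = 6.5
b_3 = 6.5
c_3 = 4
p_3 = 3
t_3 = 3
a_4 = 4.5
b_4 = 6
c_4 = 5.5
t_4 = 4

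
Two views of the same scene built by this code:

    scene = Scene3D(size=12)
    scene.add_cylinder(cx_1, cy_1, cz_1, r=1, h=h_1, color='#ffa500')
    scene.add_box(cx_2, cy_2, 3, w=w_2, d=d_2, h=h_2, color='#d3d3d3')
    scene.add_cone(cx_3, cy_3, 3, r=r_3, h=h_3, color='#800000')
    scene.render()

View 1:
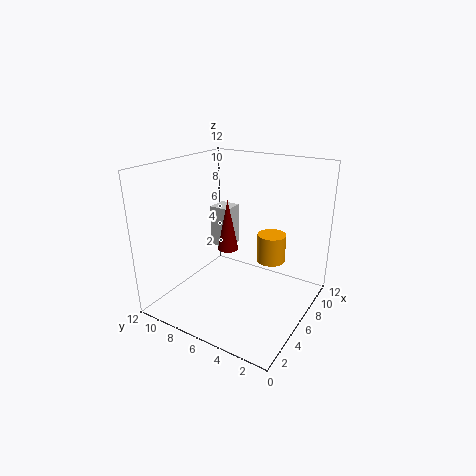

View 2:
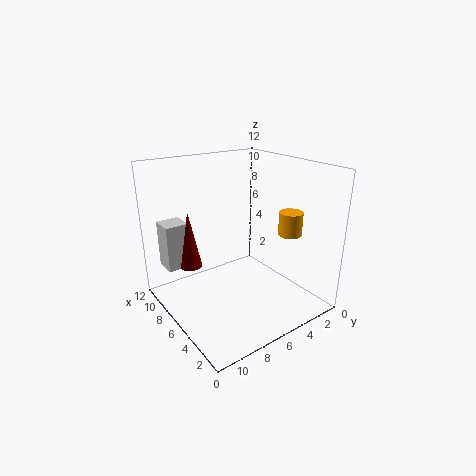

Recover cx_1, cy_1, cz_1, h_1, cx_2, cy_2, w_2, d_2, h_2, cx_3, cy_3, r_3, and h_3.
cx_1 = 4; cy_1 = 2; cz_1 = 6; h_1 = 2; cx_2 = 9; cy_2 = 9; w_2 = 2; d_2 = 2; h_2 = 4; cx_3 = 9; cy_3 = 9; r_3 = 1; h_3 = 5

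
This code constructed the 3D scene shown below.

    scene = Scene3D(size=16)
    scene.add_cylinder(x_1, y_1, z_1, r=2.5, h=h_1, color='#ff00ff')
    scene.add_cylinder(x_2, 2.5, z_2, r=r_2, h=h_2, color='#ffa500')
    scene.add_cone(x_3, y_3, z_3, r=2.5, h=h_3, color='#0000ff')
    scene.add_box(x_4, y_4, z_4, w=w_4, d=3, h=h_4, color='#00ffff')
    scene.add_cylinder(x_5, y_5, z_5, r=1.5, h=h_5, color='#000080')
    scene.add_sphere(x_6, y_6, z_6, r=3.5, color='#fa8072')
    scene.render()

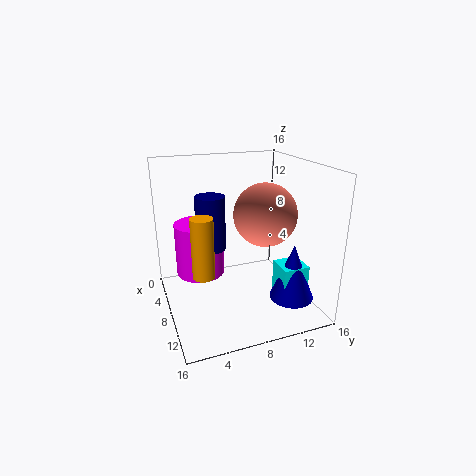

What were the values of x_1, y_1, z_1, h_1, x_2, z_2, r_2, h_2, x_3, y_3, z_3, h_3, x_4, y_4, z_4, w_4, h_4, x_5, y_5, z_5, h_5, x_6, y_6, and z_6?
x_1 = 8.5
y_1 = 3.5
z_1 = 5
h_1 = 5.5
x_2 = 14
z_2 = 7.5
r_2 = 1
h_2 = 5.5
x_3 = 11
y_3 = 13.5
z_3 = 1
h_3 = 6.5
x_4 = 9
y_4 = 12
z_4 = 1.5
w_4 = 3
h_4 = 3.5
x_5 = 9.5
y_5 = 4.5
z_5 = 8
h_5 = 5.5
x_6 = 8.5
y_6 = 11
z_6 = 10.5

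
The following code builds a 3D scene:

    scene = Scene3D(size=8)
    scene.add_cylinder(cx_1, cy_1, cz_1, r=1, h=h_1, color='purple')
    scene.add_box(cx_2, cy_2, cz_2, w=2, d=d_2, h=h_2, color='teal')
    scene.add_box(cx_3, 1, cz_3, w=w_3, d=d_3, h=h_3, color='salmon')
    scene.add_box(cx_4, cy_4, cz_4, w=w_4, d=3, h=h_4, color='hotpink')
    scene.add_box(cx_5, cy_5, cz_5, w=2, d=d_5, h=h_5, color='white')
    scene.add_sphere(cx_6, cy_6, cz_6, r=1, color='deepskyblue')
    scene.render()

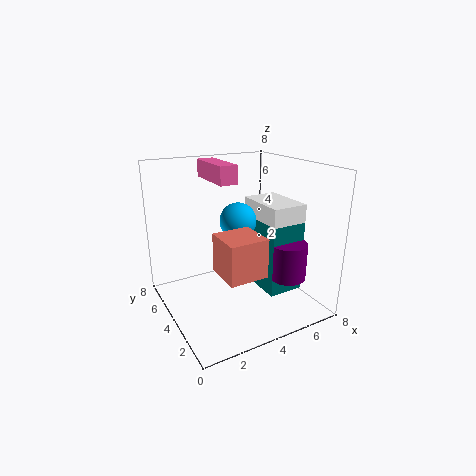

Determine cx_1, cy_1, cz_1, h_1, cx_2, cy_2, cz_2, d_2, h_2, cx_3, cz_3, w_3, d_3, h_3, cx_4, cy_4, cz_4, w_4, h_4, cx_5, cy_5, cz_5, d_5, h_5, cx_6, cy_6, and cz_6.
cx_1 = 6; cy_1 = 2; cz_1 = 2; h_1 = 2; cx_2 = 5; cy_2 = 2; cz_2 = 1; d_2 = 2; h_2 = 4; cx_3 = 2; cz_3 = 3; w_3 = 2; d_3 = 2; h_3 = 2; cx_4 = 3; cy_4 = 4; cz_4 = 7; w_4 = 1; h_4 = 1; cx_5 = 5; cy_5 = 2; cz_5 = 3; d_5 = 3; h_5 = 3; cx_6 = 4; cy_6 = 4; cz_6 = 5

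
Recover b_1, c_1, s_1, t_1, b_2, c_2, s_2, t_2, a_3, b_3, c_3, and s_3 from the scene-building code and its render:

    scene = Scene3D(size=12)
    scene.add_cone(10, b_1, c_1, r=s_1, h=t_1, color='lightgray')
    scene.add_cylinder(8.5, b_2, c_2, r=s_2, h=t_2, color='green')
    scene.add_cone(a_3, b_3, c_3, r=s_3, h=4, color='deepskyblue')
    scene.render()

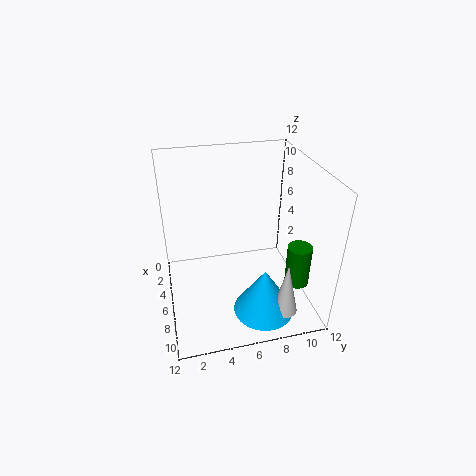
b_1 = 9, c_1 = 1, s_1 = 1, t_1 = 4.5, b_2 = 10.5, c_2 = 2.5, s_2 = 1, t_2 = 3.5, a_3 = 9, b_3 = 7.5, c_3 = 0.5, s_3 = 2.5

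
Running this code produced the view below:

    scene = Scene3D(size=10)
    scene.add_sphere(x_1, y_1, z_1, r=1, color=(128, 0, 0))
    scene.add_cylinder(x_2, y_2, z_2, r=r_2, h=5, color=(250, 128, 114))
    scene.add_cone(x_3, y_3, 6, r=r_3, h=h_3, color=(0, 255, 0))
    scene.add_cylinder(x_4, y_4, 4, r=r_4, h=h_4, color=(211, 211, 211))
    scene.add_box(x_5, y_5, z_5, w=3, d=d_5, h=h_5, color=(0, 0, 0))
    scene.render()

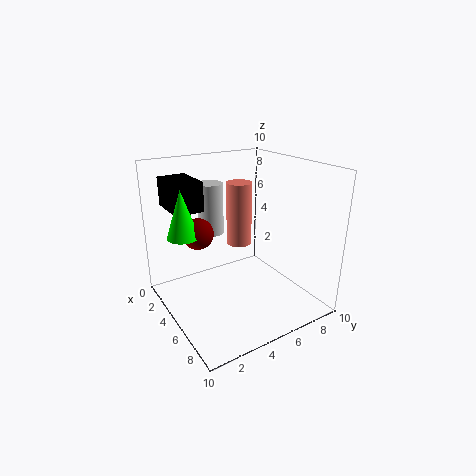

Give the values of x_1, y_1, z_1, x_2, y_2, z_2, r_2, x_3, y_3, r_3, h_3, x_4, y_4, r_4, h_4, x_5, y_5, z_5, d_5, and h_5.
x_1 = 5, y_1 = 2, z_1 = 6, x_2 = 2, y_2 = 7, z_2 = 3, r_2 = 1, x_3 = 5, y_3 = 1, r_3 = 1, h_3 = 3, x_4 = 1, y_4 = 5, r_4 = 1, h_4 = 4, x_5 = 1, y_5 = 1, z_5 = 7, d_5 = 2, h_5 = 2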